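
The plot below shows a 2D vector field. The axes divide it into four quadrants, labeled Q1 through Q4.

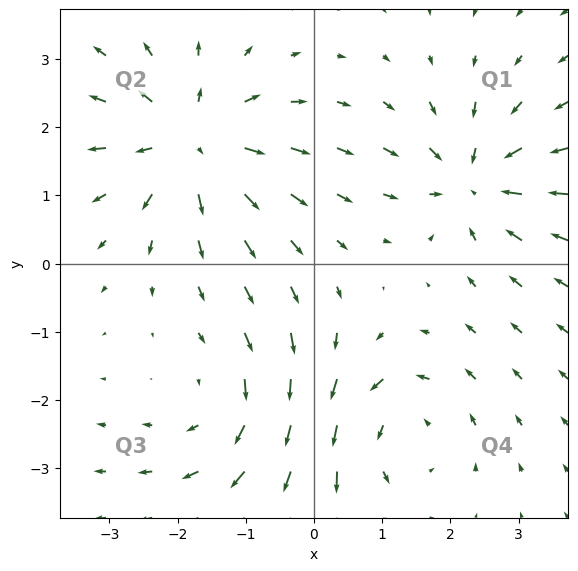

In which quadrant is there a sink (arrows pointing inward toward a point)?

Q1

The sink sits at approximately (2.3, 1.2), which lies in quadrant Q1. The divergence there is about -5, negative as expected for a sink.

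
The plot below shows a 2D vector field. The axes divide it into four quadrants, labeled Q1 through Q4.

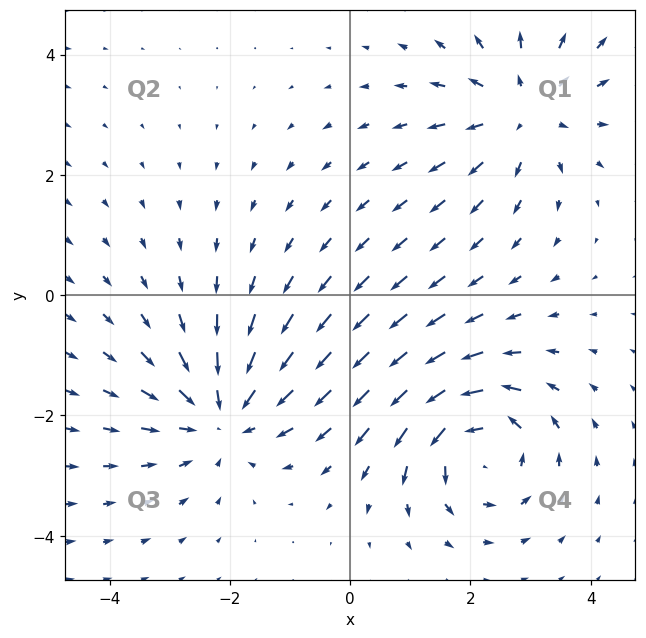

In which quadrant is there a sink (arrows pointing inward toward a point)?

Q3

The sink sits at approximately (-2.1, -2.0), which lies in quadrant Q3. The divergence there is about -3, negative as expected for a sink.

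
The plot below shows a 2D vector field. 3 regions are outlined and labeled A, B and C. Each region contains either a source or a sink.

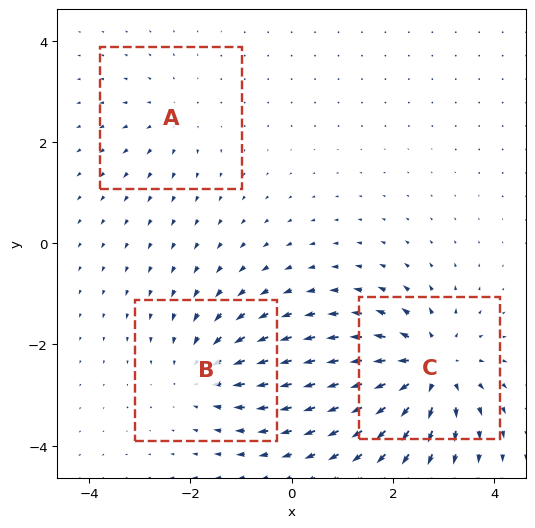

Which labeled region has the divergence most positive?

C

Divergence at each region's feature centre — A: about +2, B: about -3, C: about +5. Region C is most positive.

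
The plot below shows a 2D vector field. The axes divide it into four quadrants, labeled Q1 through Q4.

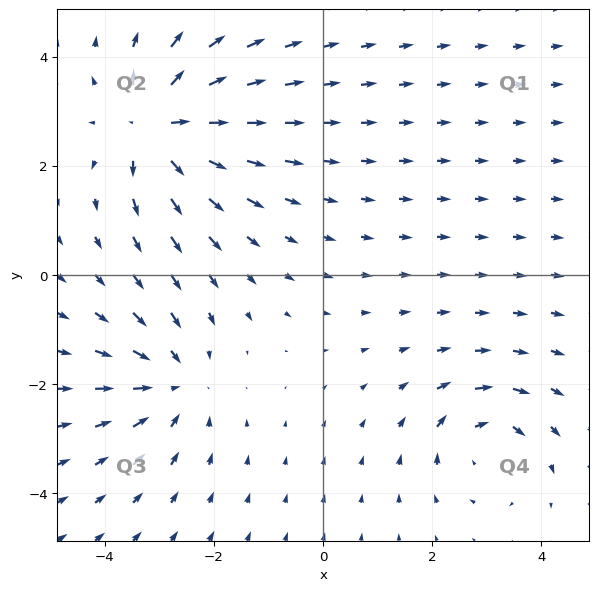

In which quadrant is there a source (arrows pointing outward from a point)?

Q2

The source sits at approximately (-3.0, 2.7), which lies in quadrant Q2. The divergence there is about +6, positive as expected for a source.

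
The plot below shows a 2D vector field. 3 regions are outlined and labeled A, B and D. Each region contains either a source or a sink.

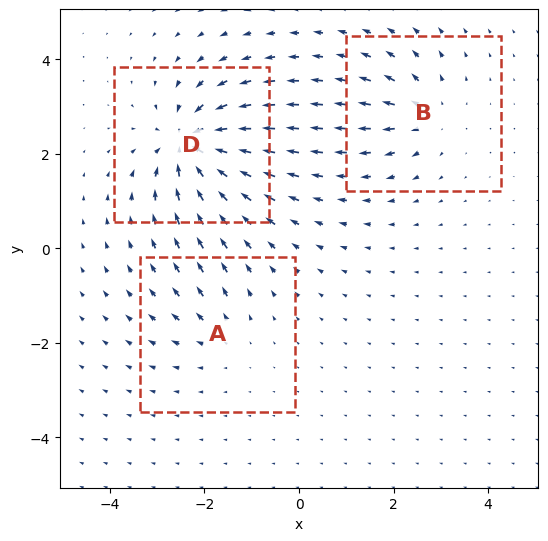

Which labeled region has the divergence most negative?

D

Divergence at each region's feature centre — A: about +2, B: about +4, D: about -6. Region D is most negative.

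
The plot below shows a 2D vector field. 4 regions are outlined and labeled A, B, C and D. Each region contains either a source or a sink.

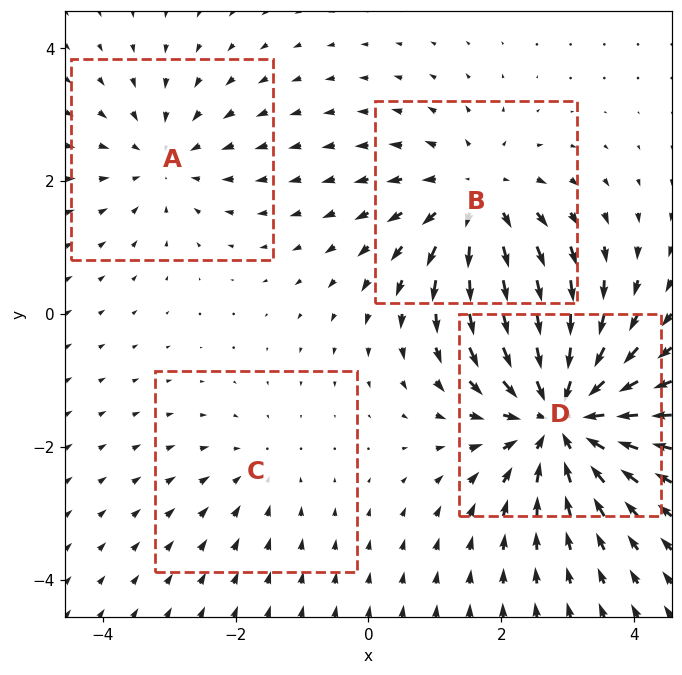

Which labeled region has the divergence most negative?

D

Divergence at each region's feature centre — A: about -3, B: about +4, C: about -2, D: about -7. Region D is most negative.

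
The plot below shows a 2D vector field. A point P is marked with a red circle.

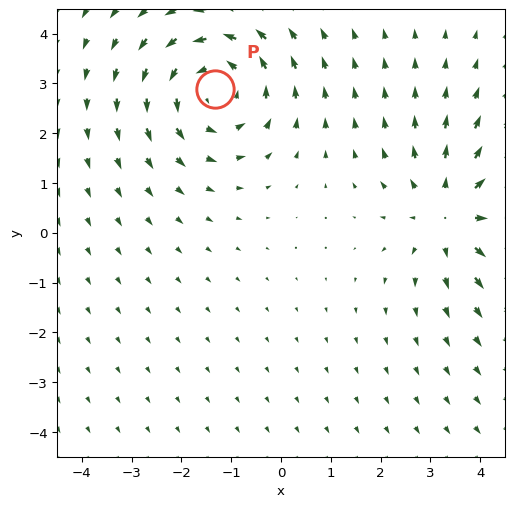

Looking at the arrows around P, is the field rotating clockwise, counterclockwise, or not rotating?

Near P at (-1.3, 2.9) the arrows circulate counterclockwise. The curl (z-component) there is about +3; positive curl means counterclockwise rotation.

counterclockwise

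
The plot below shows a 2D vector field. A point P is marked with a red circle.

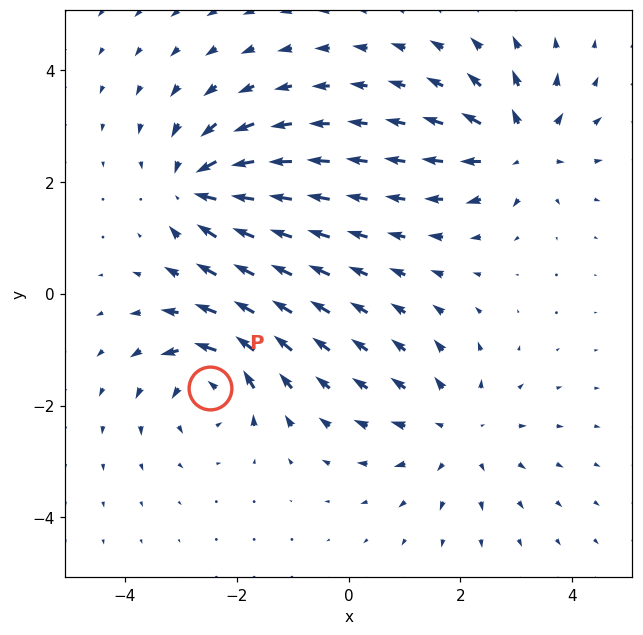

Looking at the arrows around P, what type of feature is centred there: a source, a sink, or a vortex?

At P (-2.5, -1.7) the arrows circulate counterclockwise. Divergence ≈0, curl about +6 — near-zero divergence with nonzero curl is a vortex.

vortex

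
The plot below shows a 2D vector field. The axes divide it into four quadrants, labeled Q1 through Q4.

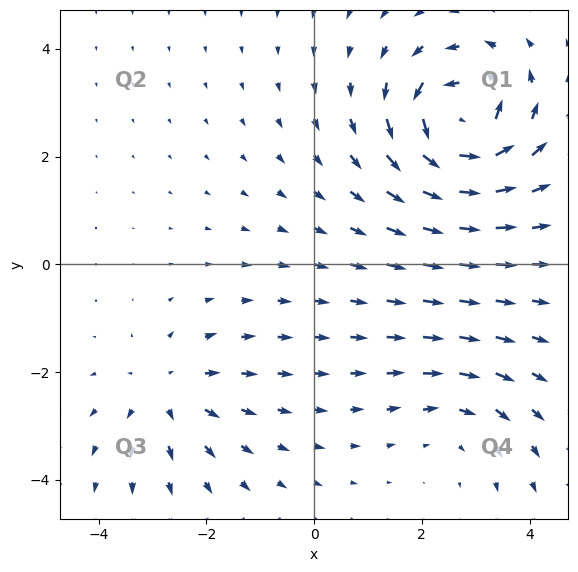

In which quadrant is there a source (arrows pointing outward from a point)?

The source sits at approximately (-2.7, -2.4), which lies in quadrant Q3. The divergence there is about +3, positive as expected for a source.

Q3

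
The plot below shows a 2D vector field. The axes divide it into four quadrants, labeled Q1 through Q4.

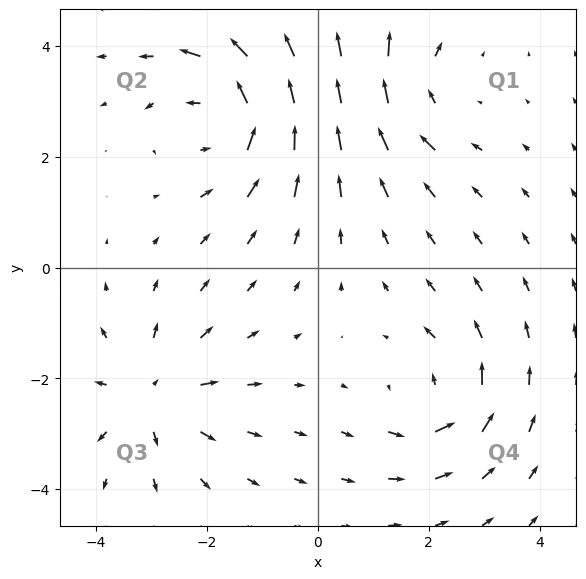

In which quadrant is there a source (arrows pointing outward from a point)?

Q3

The source sits at approximately (-3.0, -2.3), which lies in quadrant Q3. The divergence there is about +4, positive as expected for a source.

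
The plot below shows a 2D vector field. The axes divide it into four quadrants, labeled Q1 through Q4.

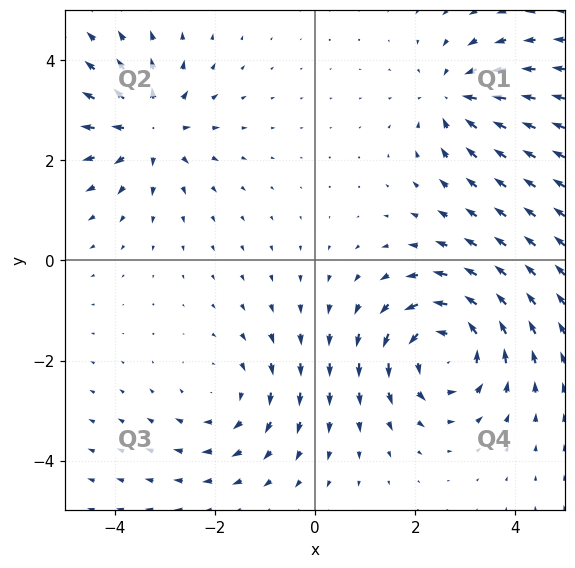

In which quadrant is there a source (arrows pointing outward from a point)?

Q2

The source sits at approximately (-3.3, 2.6), which lies in quadrant Q2. The divergence there is about +4, positive as expected for a source.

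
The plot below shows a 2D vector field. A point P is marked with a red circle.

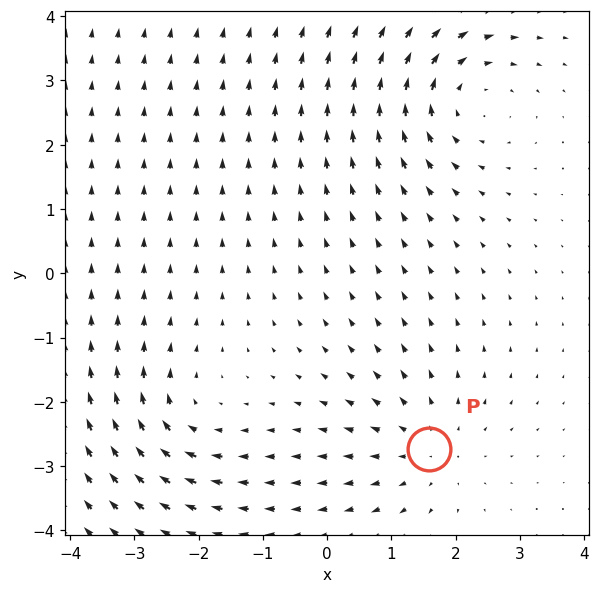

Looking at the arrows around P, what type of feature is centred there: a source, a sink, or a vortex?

source

At P (1.6, -2.7) the arrows spread outward. Divergence about +3, curl ≈0 — positive divergence with near-zero curl is a source.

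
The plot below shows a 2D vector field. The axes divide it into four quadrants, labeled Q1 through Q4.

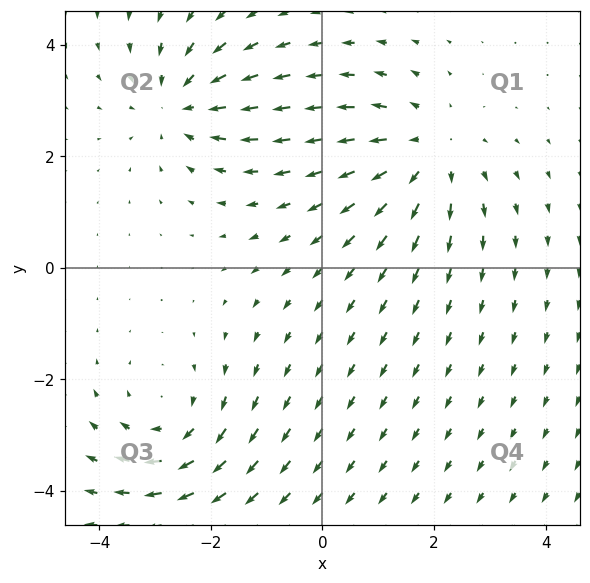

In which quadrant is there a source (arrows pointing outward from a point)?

Q1

The source sits at approximately (1.9, 2.1), which lies in quadrant Q1. The divergence there is about +3, positive as expected for a source.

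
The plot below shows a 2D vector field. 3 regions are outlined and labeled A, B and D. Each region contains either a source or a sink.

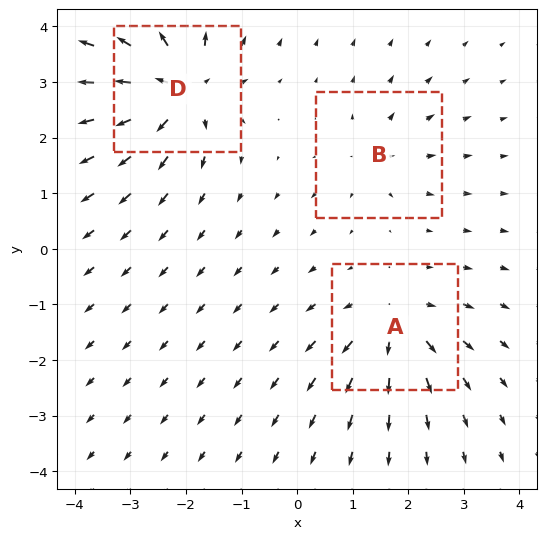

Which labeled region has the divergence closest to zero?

B

Divergence at each region's feature centre — A: about +4, B: about +3, D: about +6. Region B is closest to zero.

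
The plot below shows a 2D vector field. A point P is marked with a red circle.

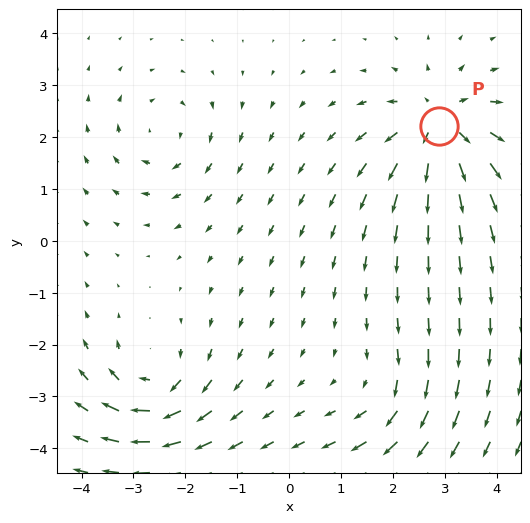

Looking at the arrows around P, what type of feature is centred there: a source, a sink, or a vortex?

At P (2.9, 2.2) the arrows spread outward. Divergence about +6, curl ≈0 — positive divergence with near-zero curl is a source.

source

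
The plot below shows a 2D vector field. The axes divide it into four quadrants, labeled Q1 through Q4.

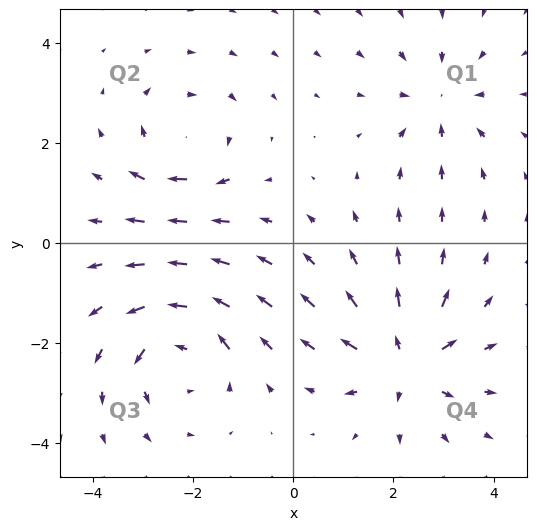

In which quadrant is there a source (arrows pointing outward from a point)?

The source sits at approximately (2.2, -2.4), which lies in quadrant Q4. The divergence there is about +6, positive as expected for a source.

Q4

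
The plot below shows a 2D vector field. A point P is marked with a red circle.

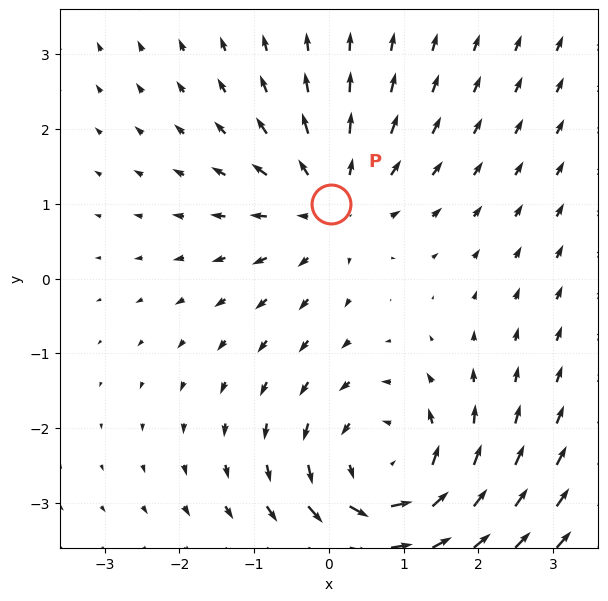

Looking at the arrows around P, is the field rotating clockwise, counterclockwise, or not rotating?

not rotating

Near P at (0.0, 1.0) the arrows show no circulation. The curl there is ≈0.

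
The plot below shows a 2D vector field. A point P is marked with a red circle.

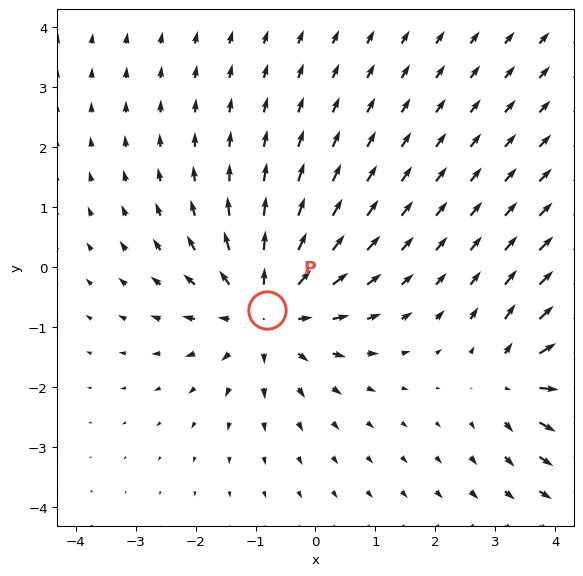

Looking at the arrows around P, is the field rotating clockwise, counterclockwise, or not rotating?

not rotating

Near P at (-0.8, -0.7) the arrows show no circulation. The curl there is ≈0.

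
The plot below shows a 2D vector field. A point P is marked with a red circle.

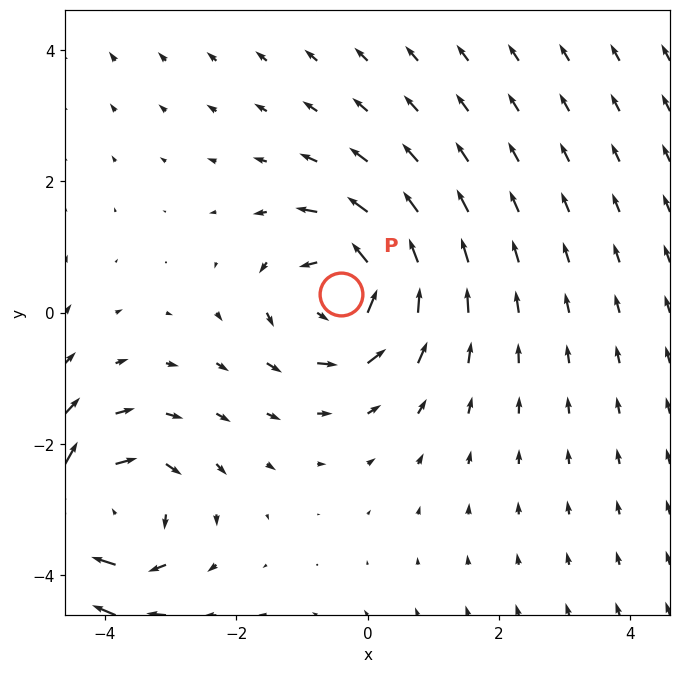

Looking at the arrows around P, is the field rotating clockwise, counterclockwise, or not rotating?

Near P at (-0.4, 0.3) the arrows circulate counterclockwise. The curl (z-component) there is about +4; positive curl means counterclockwise rotation.

counterclockwise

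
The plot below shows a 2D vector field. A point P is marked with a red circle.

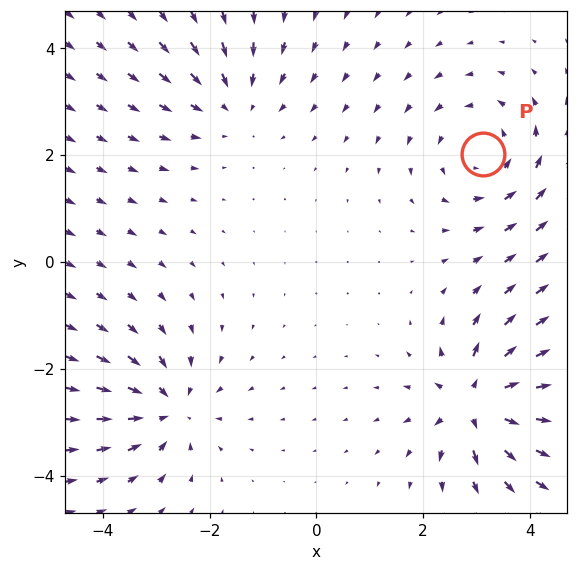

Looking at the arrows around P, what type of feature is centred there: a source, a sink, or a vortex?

vortex

At P (3.1, 2.0) the arrows circulate counterclockwise. Divergence ≈0, curl about +4 — near-zero divergence with nonzero curl is a vortex.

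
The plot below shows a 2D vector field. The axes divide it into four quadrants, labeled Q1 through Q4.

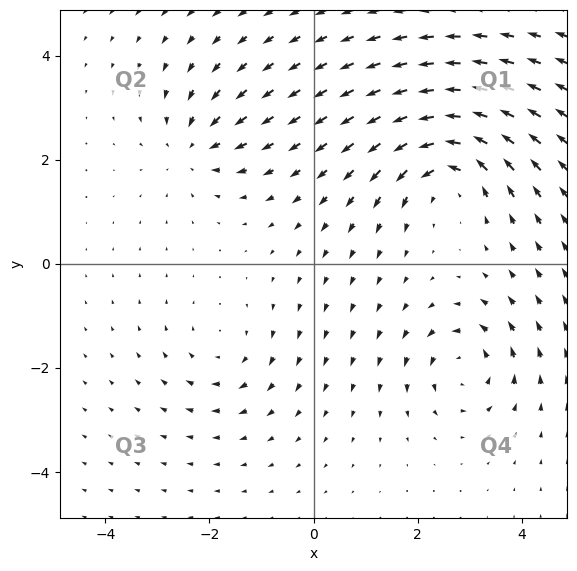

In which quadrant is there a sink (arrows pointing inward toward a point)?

The sink sits at approximately (-2.3, 2.2), which lies in quadrant Q2. The divergence there is about -4, negative as expected for a sink.

Q2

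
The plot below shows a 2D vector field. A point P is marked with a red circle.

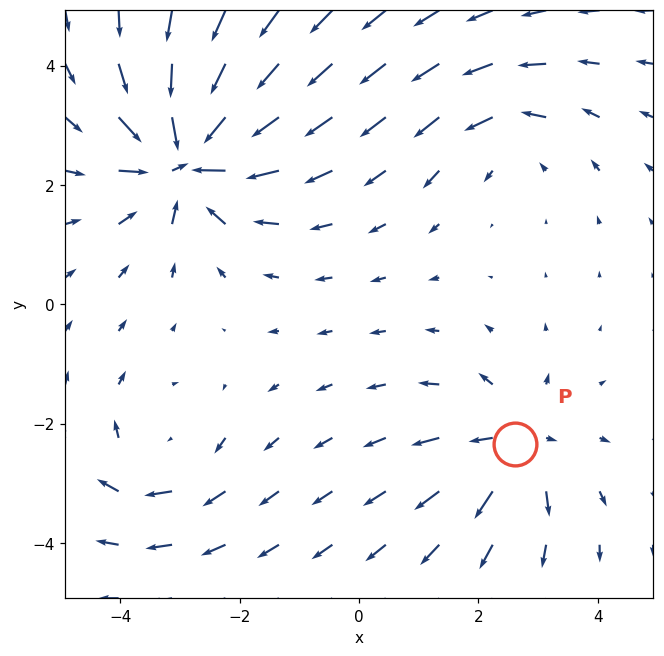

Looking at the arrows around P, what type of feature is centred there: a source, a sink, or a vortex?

At P (2.6, -2.3) the arrows spread outward. Divergence about +4, curl ≈0 — positive divergence with near-zero curl is a source.

source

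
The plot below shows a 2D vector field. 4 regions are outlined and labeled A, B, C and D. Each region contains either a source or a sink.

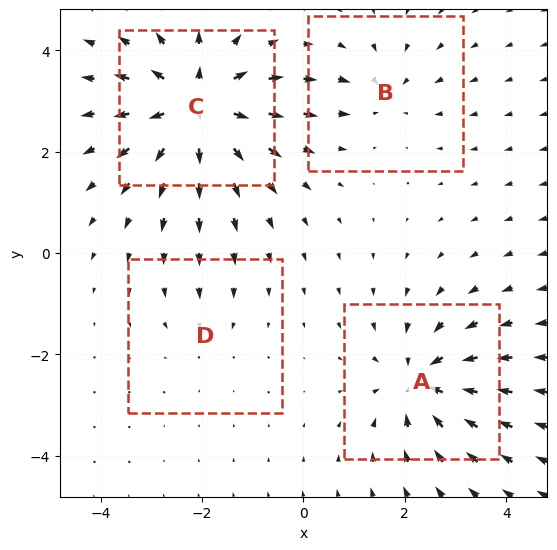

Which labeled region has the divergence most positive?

C

Divergence at each region's feature centre — A: about -5, B: about -3, C: about +7, D: about -2. Region C is most positive.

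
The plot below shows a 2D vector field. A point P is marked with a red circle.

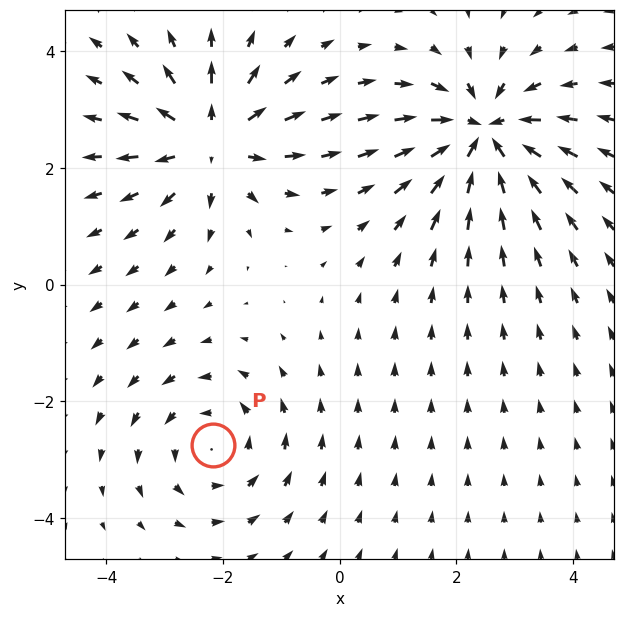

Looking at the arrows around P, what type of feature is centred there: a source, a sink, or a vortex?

At P (-2.2, -2.7) the arrows circulate counterclockwise. Divergence ≈0, curl about +3 — near-zero divergence with nonzero curl is a vortex.

vortex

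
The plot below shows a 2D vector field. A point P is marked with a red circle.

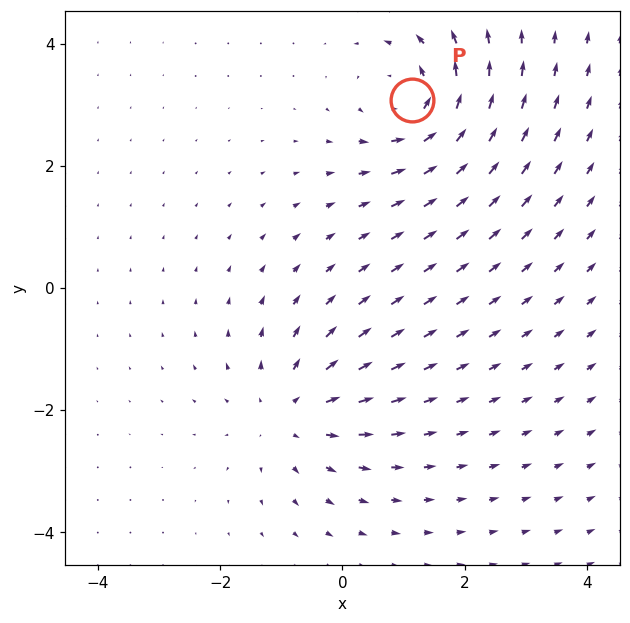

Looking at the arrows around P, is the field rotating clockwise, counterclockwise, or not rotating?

counterclockwise

Near P at (1.1, 3.1) the arrows circulate counterclockwise. The curl (z-component) there is about +5; positive curl means counterclockwise rotation.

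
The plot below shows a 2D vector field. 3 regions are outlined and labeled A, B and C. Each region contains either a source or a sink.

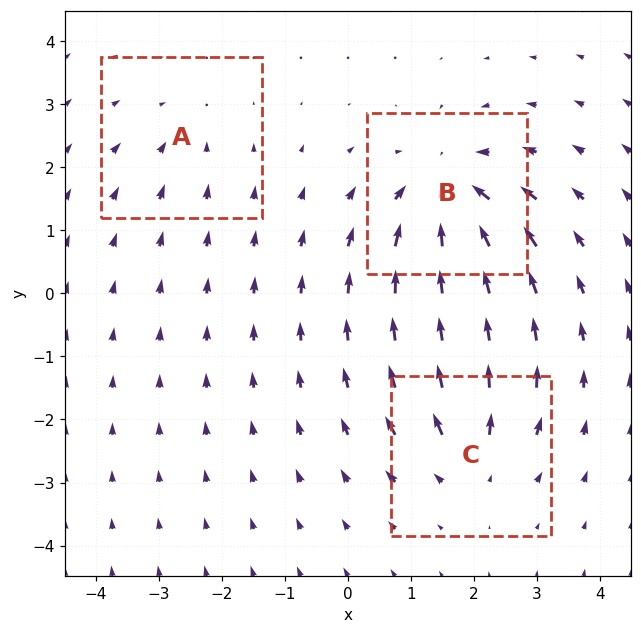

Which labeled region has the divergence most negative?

B

Divergence at each region's feature centre — A: about -2, B: about -5, C: about +3. Region B is most negative.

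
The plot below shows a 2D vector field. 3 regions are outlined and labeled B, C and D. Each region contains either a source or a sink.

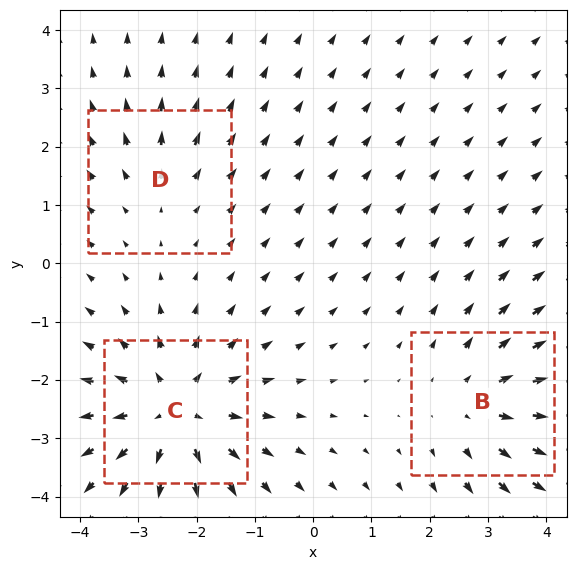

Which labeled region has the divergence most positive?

Divergence at each region's feature centre — B: about +3, C: about +4, D: about +2. Region C is most positive.

C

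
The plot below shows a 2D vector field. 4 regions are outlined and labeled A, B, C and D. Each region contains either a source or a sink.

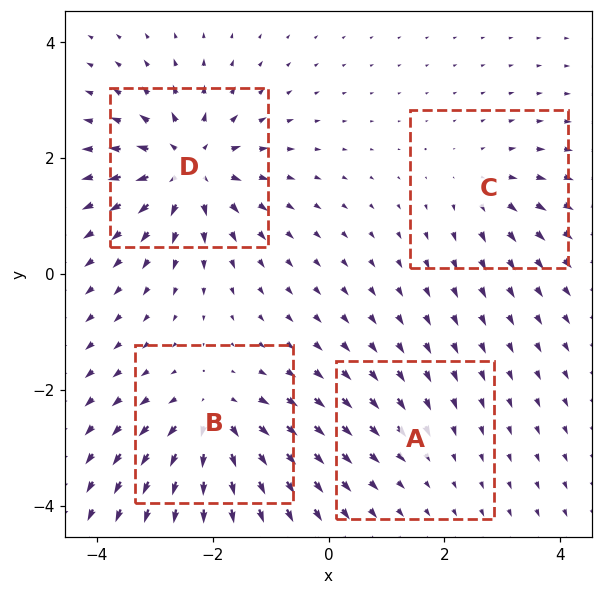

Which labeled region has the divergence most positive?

Divergence at each region's feature centre — A: about -2, B: about +6, C: about +4, D: about +8. Region D is most positive.

D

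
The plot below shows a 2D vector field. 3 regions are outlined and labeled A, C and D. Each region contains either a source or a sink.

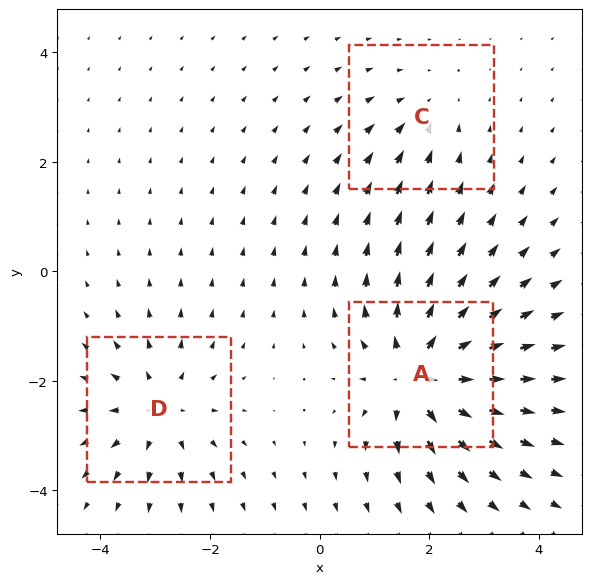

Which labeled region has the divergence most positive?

Divergence at each region's feature centre — A: about +6, C: about -2, D: about +4. Region A is most positive.

A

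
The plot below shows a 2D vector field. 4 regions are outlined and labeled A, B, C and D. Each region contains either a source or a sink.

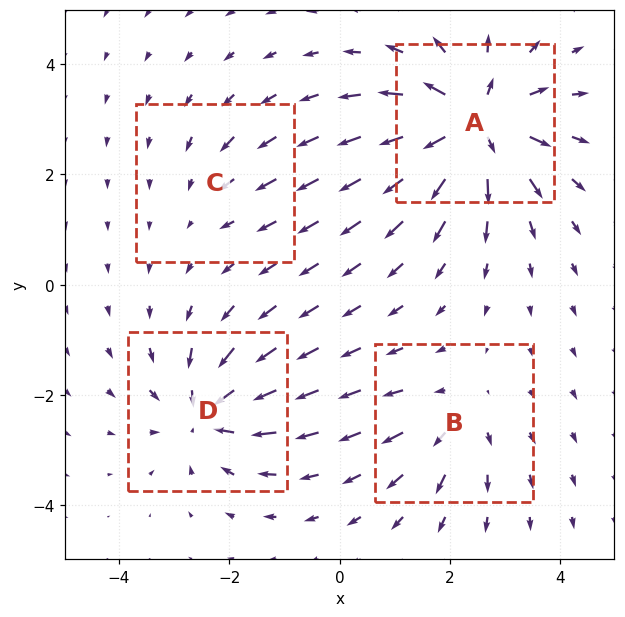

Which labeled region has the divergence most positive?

A

Divergence at each region's feature centre — A: about +9, B: about +4, C: about -2, D: about -6. Region A is most positive.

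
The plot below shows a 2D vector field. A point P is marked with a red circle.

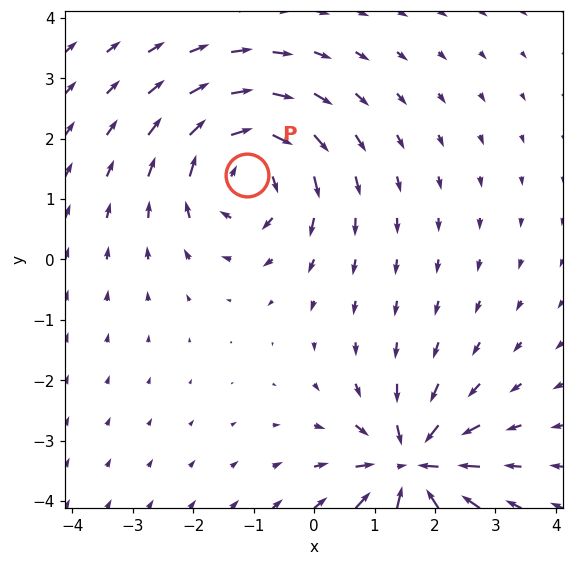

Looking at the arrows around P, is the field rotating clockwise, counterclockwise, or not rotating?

Near P at (-1.1, 1.4) the arrows circulate clockwise. The curl (z-component) there is about -4; negative curl means clockwise rotation.

clockwise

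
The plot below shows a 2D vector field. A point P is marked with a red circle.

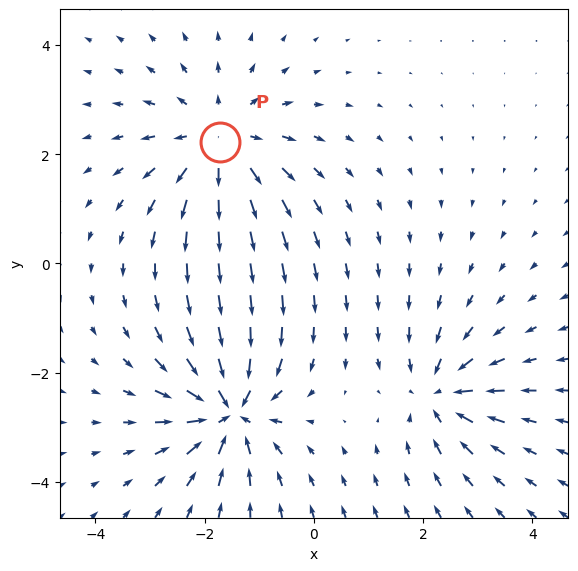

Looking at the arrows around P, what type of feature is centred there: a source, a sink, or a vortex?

At P (-1.7, 2.2) the arrows spread outward. Divergence about +4, curl ≈0 — positive divergence with near-zero curl is a source.

source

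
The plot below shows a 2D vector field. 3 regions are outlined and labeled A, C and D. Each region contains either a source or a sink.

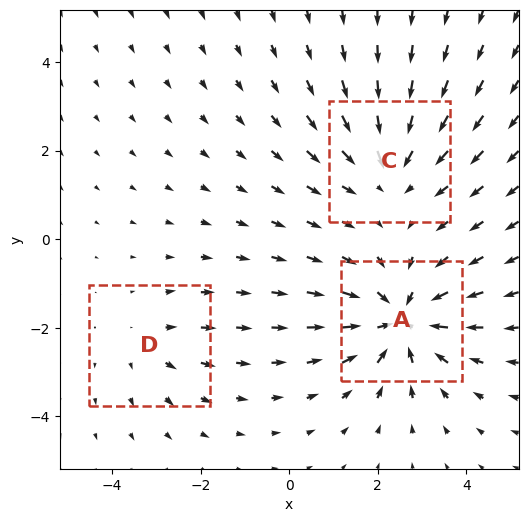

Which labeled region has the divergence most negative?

Divergence at each region's feature centre — A: about -4, C: about -3, D: about +2. Region A is most negative.

A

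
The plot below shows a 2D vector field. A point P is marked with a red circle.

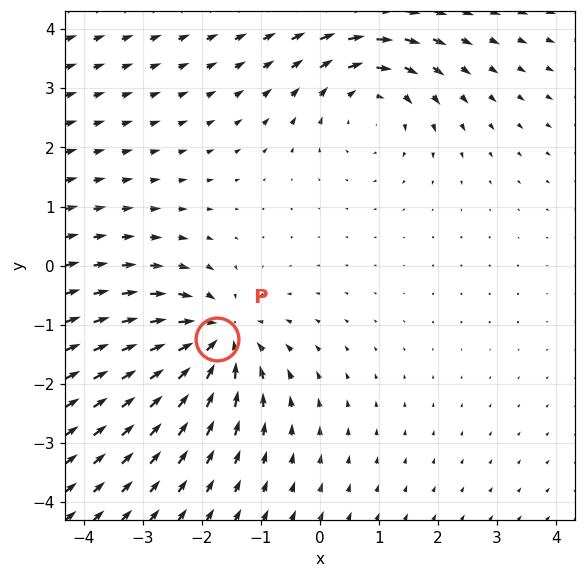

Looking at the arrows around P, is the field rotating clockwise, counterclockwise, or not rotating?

Near P at (-1.7, -1.2) the arrows show no circulation. The curl there is ≈0.

not rotating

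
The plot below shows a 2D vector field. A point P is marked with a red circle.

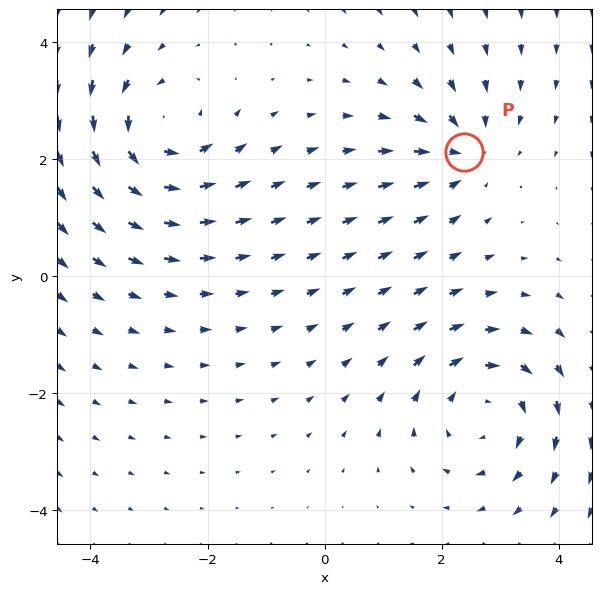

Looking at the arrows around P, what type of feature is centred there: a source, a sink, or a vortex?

At P (2.4, 2.1) the arrows converge inward. Divergence about -3, curl ≈0 — negative divergence with near-zero curl is a sink.

sink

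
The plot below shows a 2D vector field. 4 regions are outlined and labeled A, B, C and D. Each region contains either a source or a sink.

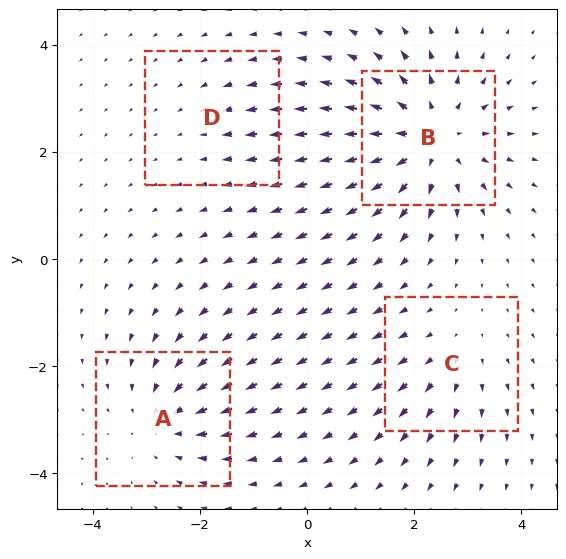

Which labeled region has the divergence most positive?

Divergence at each region's feature centre — A: about -4, B: about +6, C: about +3, D: about -1. Region B is most positive.

B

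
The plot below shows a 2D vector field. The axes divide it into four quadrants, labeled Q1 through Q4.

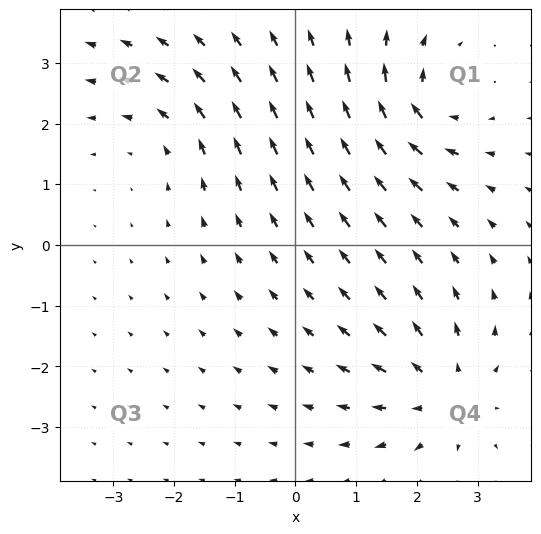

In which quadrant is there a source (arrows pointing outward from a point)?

Q4

The source sits at approximately (2.5, -2.4), which lies in quadrant Q4. The divergence there is about +4, positive as expected for a source.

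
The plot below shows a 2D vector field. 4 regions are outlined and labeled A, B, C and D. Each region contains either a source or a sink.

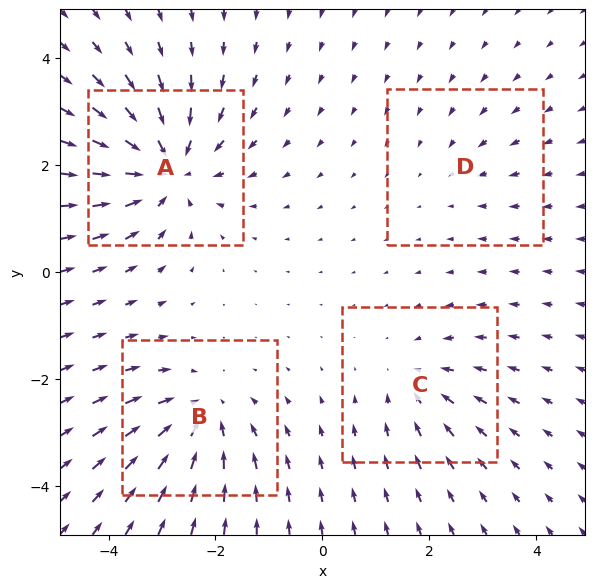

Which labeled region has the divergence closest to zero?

Divergence at each region's feature centre — A: about -7, B: about -5, C: about -3, D: about -2. Region D is closest to zero.

D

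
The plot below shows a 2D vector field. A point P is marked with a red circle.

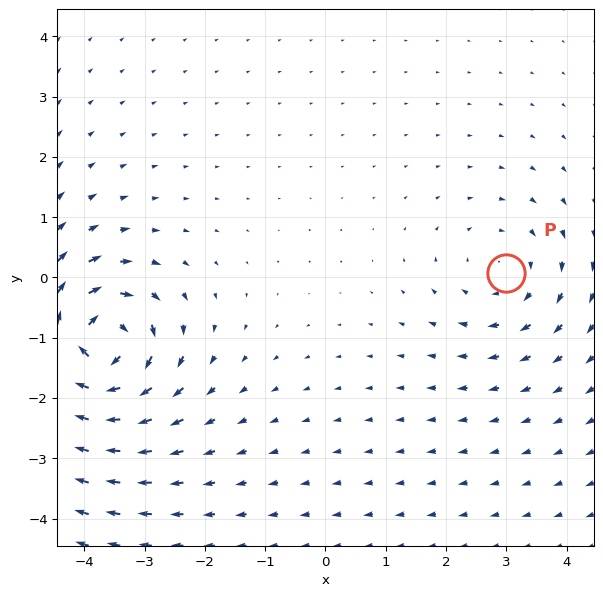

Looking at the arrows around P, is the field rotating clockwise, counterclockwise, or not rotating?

Near P at (3.0, 0.1) the arrows circulate clockwise. The curl (z-component) there is about -2; negative curl means clockwise rotation.

clockwise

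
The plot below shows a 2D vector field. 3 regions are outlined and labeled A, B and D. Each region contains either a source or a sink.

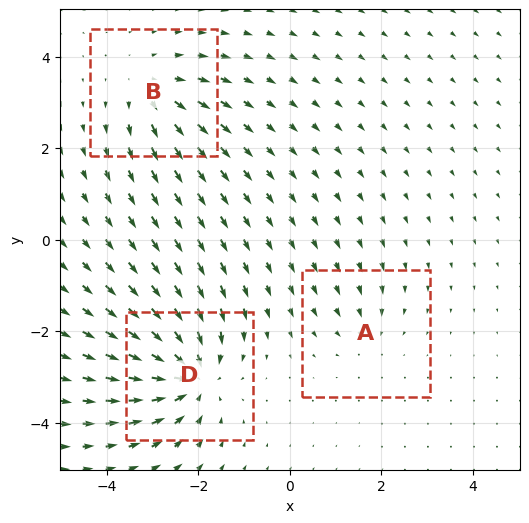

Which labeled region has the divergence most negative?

Divergence at each region's feature centre — A: about -2, B: about +4, D: about -6. Region D is most negative.

D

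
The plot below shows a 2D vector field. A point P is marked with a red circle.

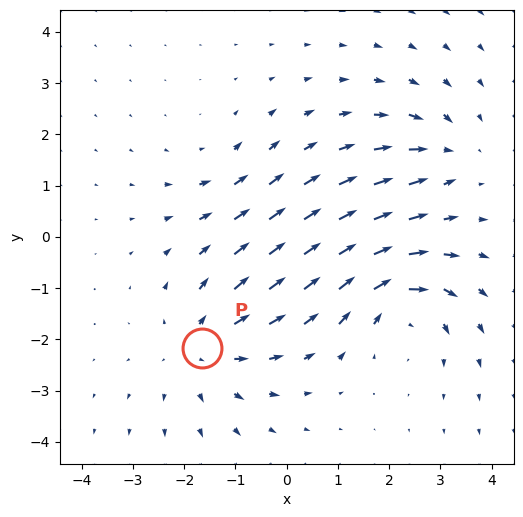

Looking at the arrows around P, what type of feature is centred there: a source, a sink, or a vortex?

source

At P (-1.6, -2.2) the arrows spread outward. Divergence about +4, curl ≈0 — positive divergence with near-zero curl is a source.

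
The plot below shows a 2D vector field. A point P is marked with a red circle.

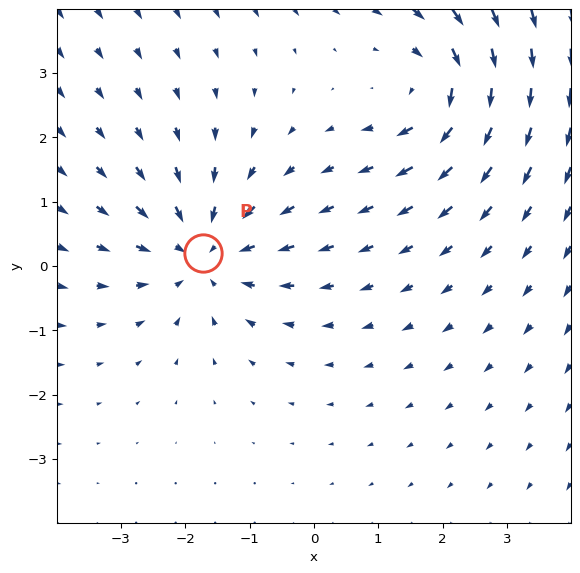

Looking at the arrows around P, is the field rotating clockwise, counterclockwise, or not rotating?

not rotating

Near P at (-1.7, 0.2) the arrows show no circulation. The curl there is ≈0.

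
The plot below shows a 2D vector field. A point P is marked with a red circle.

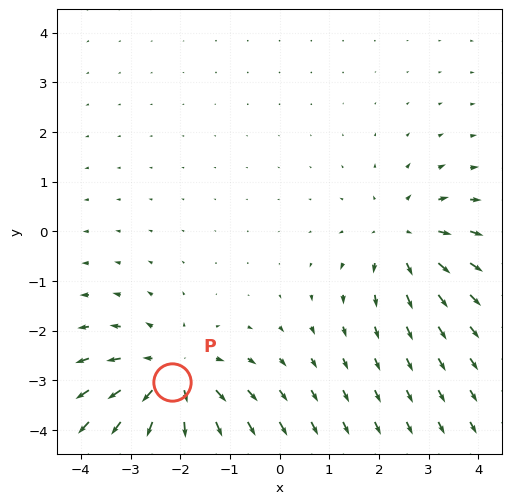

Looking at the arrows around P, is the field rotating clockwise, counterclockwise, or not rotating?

not rotating

Near P at (-2.2, -3.0) the arrows show no circulation. The curl there is ≈0.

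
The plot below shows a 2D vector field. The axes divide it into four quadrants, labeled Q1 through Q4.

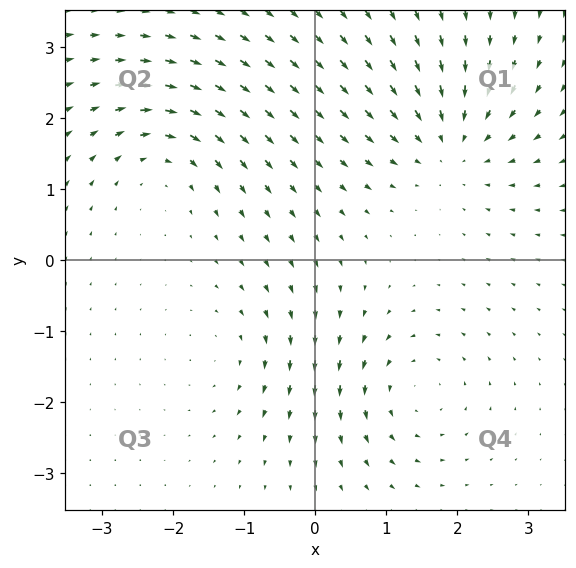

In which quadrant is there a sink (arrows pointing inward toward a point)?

Q1

The sink sits at approximately (1.9, 1.6), which lies in quadrant Q1. The divergence there is about -4, negative as expected for a sink.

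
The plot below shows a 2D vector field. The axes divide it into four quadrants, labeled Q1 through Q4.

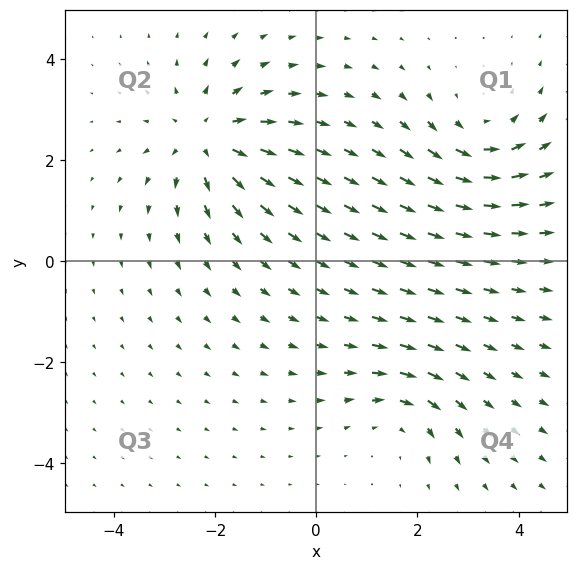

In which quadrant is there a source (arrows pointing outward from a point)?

Q2

The source sits at approximately (-2.2, 2.4), which lies in quadrant Q2. The divergence there is about +5, positive as expected for a source.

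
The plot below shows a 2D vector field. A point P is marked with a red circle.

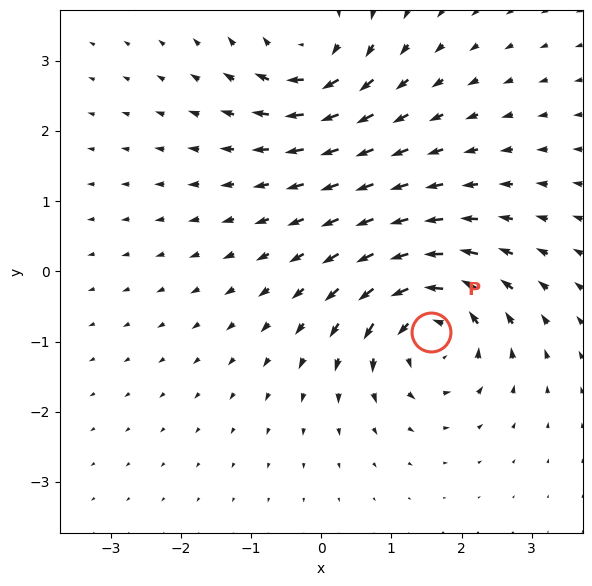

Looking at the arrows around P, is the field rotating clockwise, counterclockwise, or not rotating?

Near P at (1.6, -0.9) the arrows circulate counterclockwise. The curl (z-component) there is about +6; positive curl means counterclockwise rotation.

counterclockwise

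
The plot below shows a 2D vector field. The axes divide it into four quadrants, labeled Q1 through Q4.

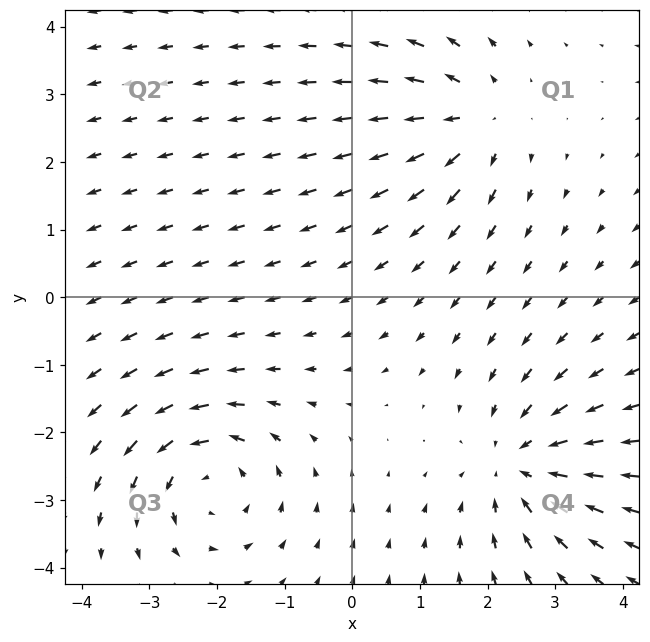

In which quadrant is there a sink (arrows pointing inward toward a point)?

The sink sits at approximately (2.5, -2.5), which lies in quadrant Q4. The divergence there is about -3, negative as expected for a sink.

Q4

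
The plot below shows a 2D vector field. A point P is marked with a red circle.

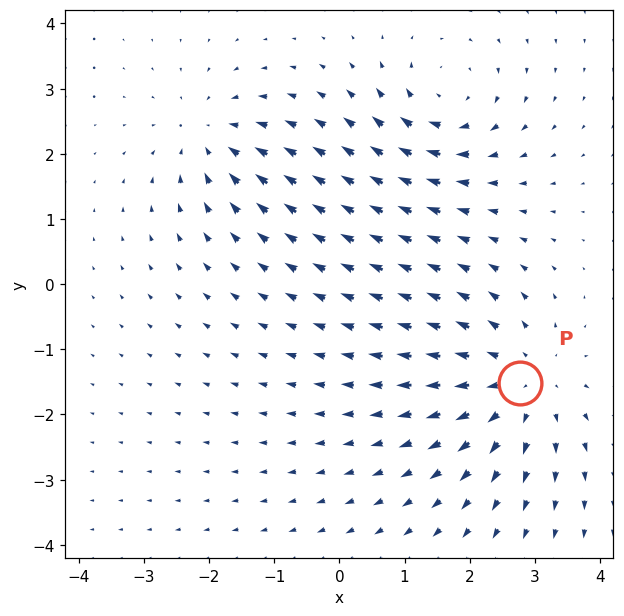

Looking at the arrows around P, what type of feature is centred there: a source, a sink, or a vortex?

At P (2.8, -1.5) the arrows spread outward. Divergence about +4, curl ≈0 — positive divergence with near-zero curl is a source.

source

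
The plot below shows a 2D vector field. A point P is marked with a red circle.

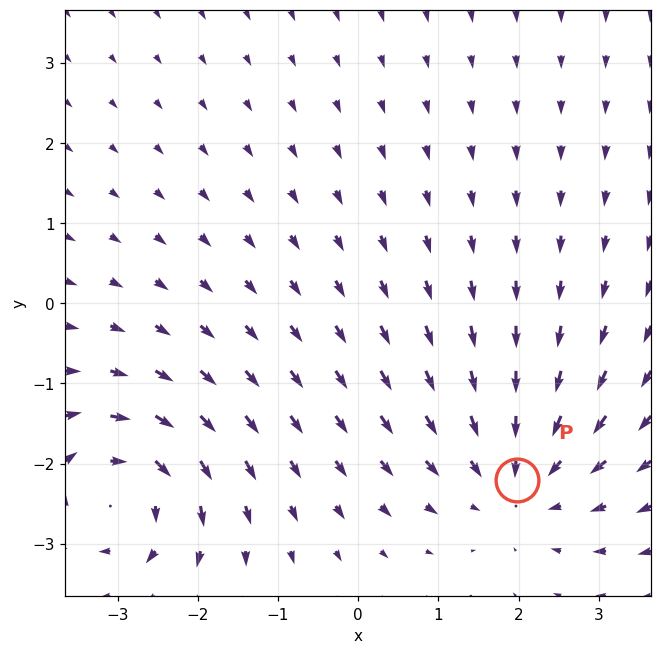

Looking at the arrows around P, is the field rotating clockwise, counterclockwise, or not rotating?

not rotating

Near P at (2.0, -2.2) the arrows show no circulation. The curl there is ≈0.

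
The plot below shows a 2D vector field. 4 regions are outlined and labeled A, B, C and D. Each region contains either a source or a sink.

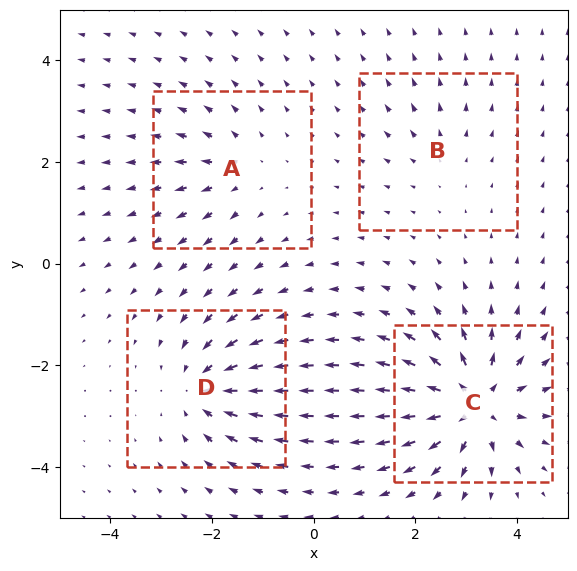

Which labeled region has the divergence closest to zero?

B

Divergence at each region's feature centre — A: about +4, B: about +2, C: about +8, D: about -6. Region B is closest to zero.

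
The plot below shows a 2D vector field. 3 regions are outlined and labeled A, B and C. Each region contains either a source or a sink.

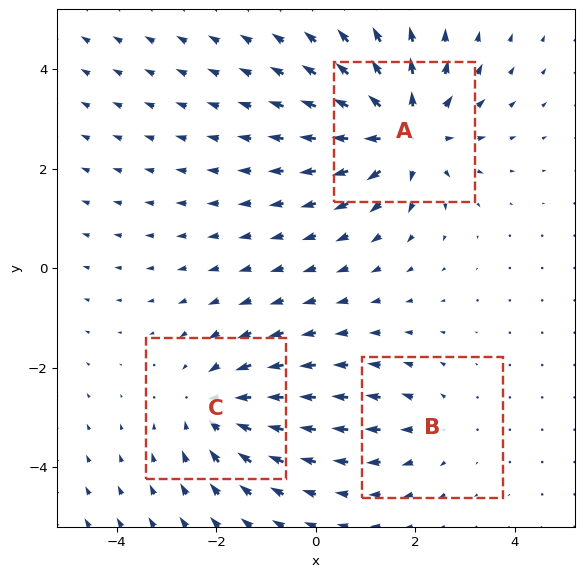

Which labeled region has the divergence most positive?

A

Divergence at each region's feature centre — A: about +5, B: about +2, C: about -3. Region A is most positive.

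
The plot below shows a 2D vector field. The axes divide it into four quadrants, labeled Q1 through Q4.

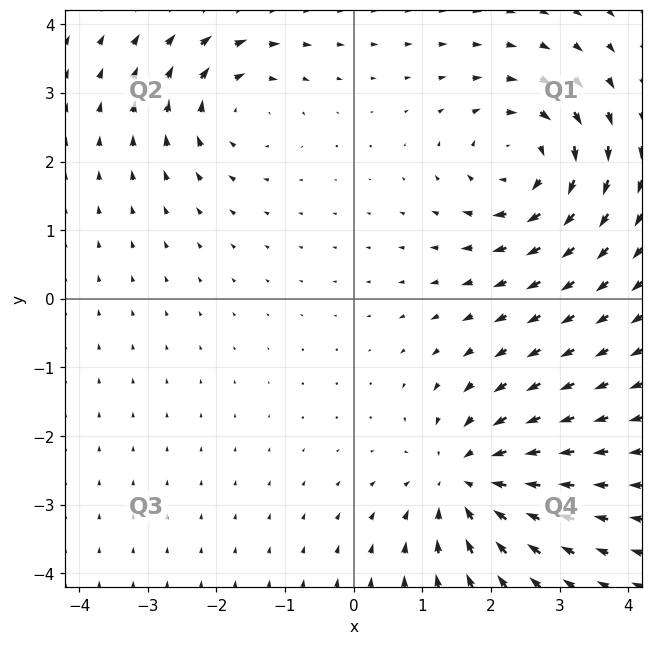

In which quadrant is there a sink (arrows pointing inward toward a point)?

Q4

The sink sits at approximately (1.6, -2.6), which lies in quadrant Q4. The divergence there is about -5, negative as expected for a sink.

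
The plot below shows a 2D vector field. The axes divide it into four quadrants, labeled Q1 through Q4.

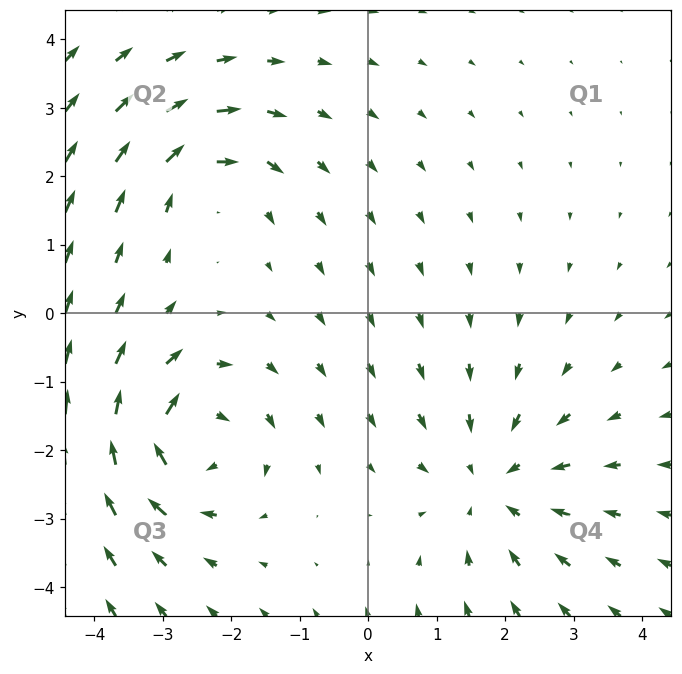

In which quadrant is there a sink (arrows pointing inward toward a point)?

Q4

The sink sits at approximately (1.8, -2.5), which lies in quadrant Q4. The divergence there is about -3, negative as expected for a sink.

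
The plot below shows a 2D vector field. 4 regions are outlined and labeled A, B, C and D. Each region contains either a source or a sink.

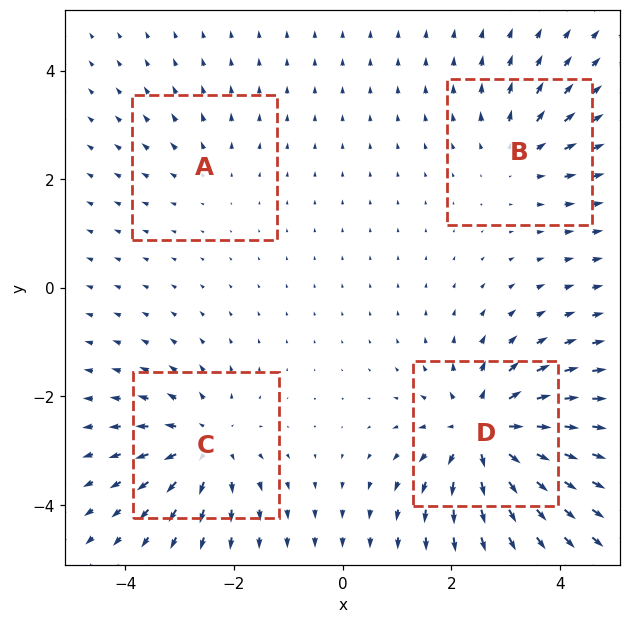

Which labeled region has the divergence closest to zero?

Divergence at each region's feature centre — A: about +2, B: about +4, C: about +5, D: about +8. Region A is closest to zero.

A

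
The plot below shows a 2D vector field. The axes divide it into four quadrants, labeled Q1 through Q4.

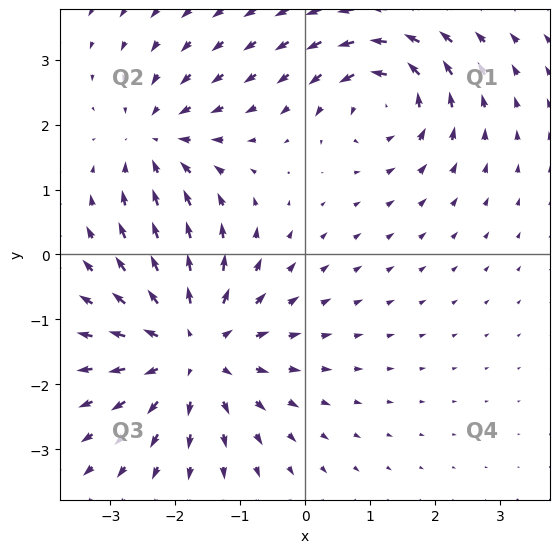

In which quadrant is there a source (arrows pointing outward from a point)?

Q3

The source sits at approximately (-1.7, -1.4), which lies in quadrant Q3. The divergence there is about +4, positive as expected for a source.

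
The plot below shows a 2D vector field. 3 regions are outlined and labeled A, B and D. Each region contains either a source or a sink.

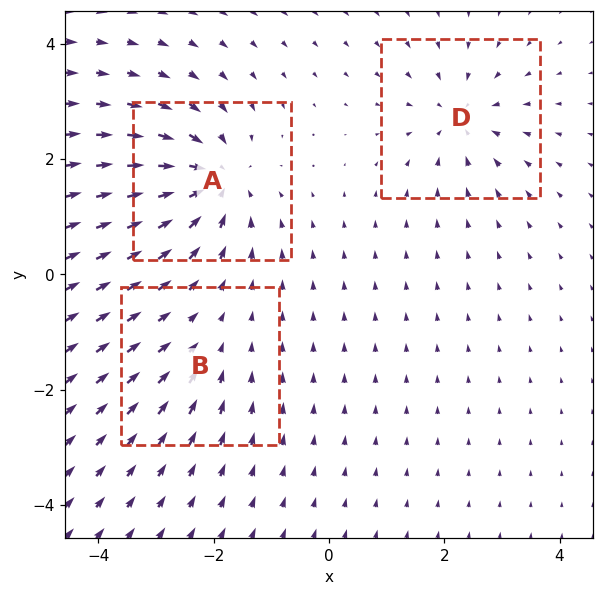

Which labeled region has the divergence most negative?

Divergence at each region's feature centre — A: about -6, B: about -2, D: about -4. Region A is most negative.

A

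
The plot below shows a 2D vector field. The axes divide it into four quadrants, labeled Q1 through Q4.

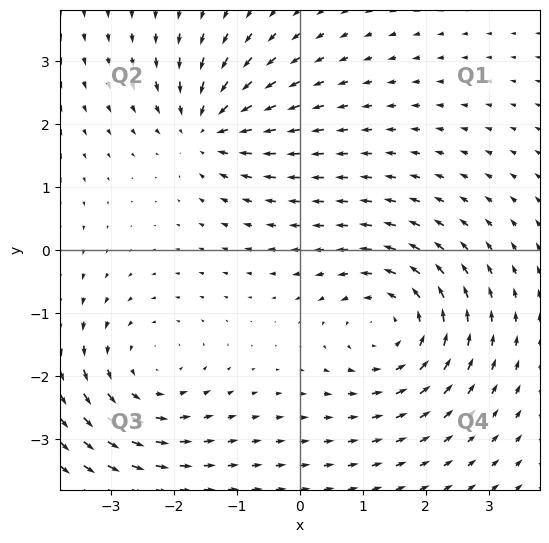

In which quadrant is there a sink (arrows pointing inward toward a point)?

Q2

The sink sits at approximately (-1.5, 1.9), which lies in quadrant Q2. The divergence there is about -4, negative as expected for a sink.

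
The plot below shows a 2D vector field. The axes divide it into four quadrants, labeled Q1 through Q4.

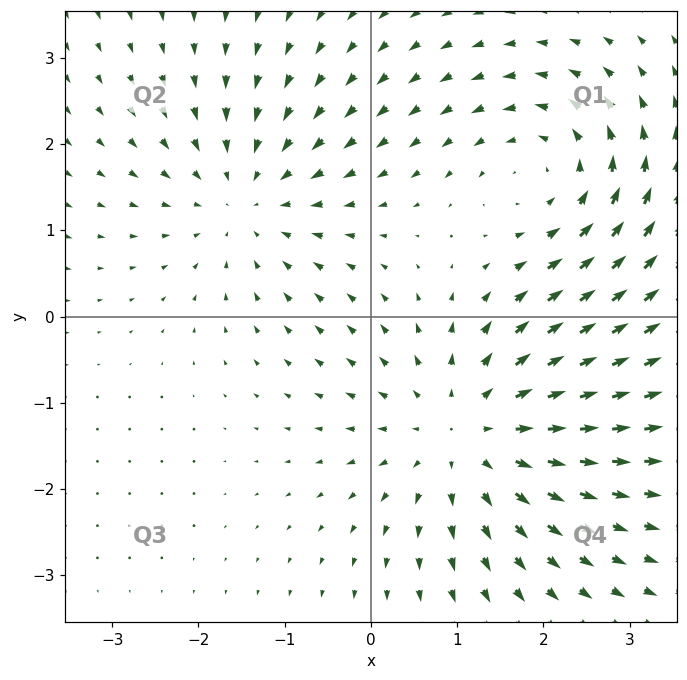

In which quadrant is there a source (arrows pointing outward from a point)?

The source sits at approximately (1.2, -1.3), which lies in quadrant Q4. The divergence there is about +3, positive as expected for a source.

Q4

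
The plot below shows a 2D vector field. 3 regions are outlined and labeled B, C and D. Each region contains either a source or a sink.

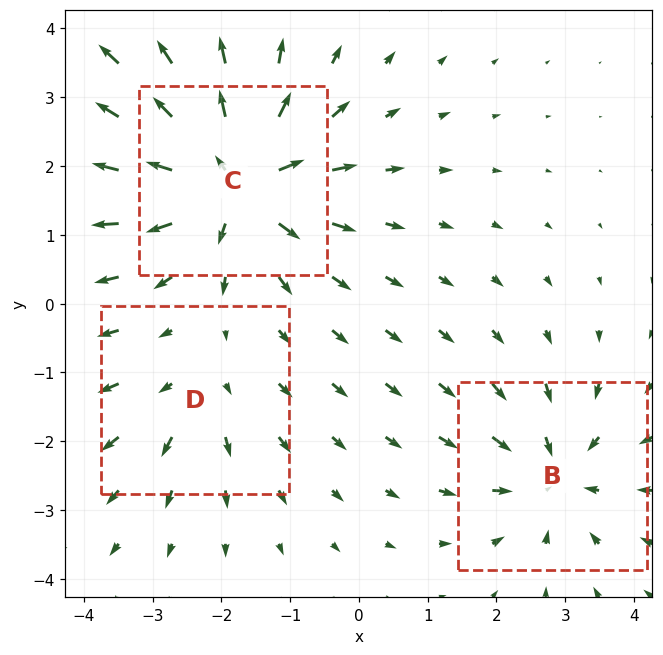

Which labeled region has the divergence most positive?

C

Divergence at each region's feature centre — B: about -3, C: about +6, D: about +2. Region C is most positive.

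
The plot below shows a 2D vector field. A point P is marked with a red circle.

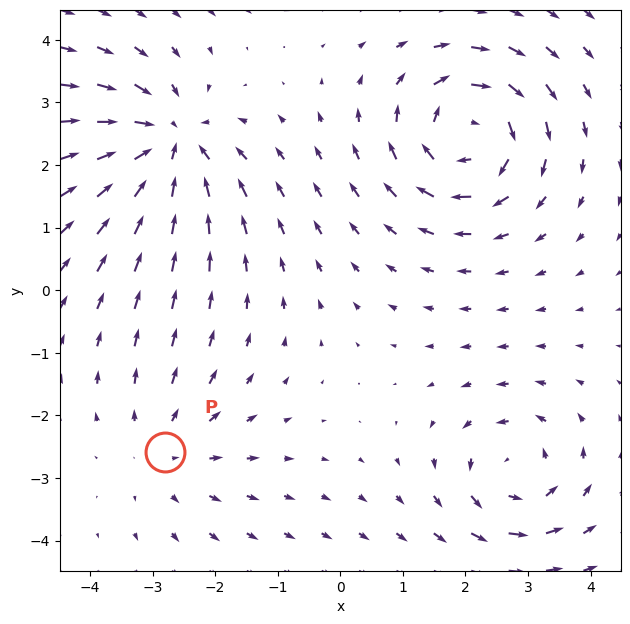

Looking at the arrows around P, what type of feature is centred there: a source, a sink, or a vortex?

source

At P (-2.8, -2.6) the arrows spread outward. Divergence about +3, curl ≈0 — positive divergence with near-zero curl is a source.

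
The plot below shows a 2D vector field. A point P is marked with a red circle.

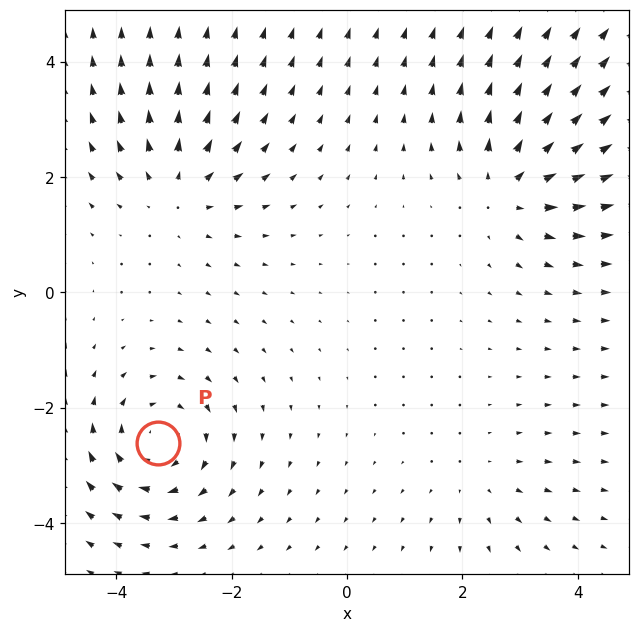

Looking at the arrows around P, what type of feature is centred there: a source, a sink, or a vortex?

At P (-3.3, -2.6) the arrows circulate clockwise. Divergence ≈0, curl about -5 — near-zero divergence with nonzero curl is a vortex.

vortex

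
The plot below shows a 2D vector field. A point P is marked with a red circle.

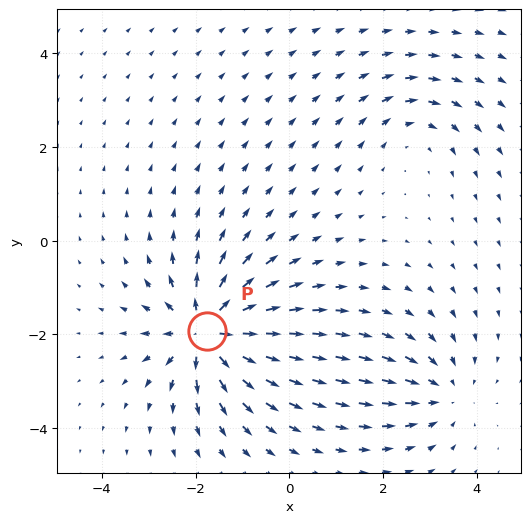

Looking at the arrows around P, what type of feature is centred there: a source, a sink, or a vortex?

At P (-1.7, -1.9) the arrows spread outward. Divergence about +6, curl ≈0 — positive divergence with near-zero curl is a source.

source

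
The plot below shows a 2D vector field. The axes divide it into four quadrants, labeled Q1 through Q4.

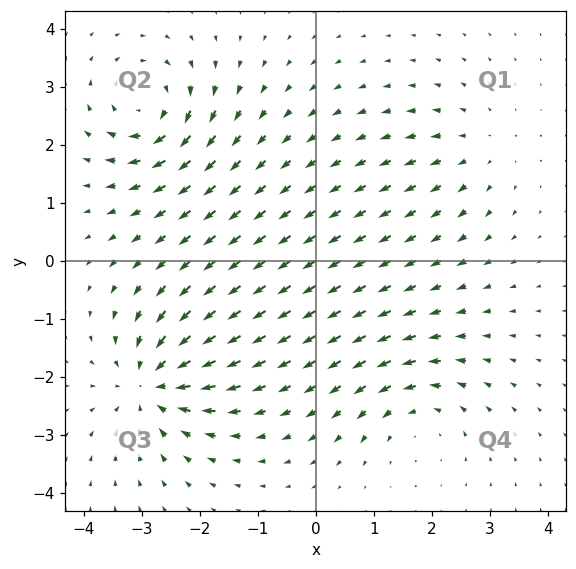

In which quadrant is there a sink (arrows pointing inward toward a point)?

Q3

The sink sits at approximately (-2.8, -2.1), which lies in quadrant Q3. The divergence there is about -6, negative as expected for a sink.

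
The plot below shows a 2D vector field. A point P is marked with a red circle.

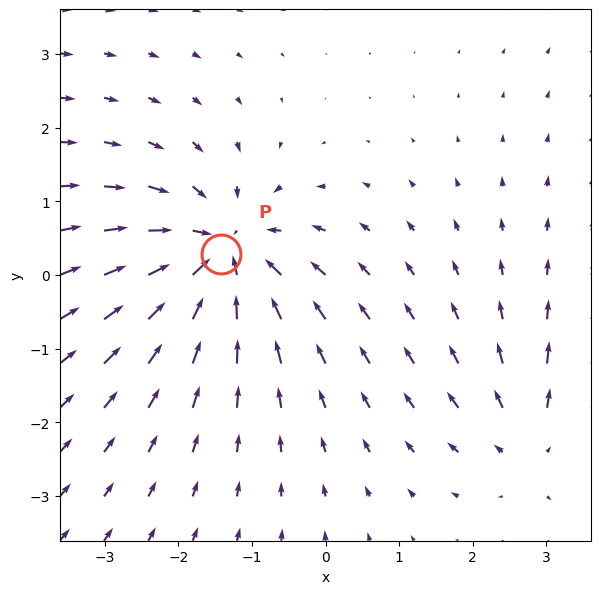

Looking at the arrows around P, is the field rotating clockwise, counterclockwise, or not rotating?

not rotating

Near P at (-1.4, 0.3) the arrows show no circulation. The curl there is ≈0.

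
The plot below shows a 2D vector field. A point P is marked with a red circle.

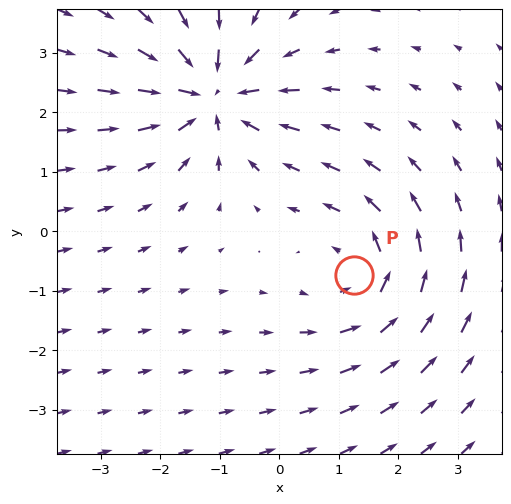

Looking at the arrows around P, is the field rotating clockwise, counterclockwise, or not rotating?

Near P at (1.3, -0.7) the arrows circulate counterclockwise. The curl (z-component) there is about +2; positive curl means counterclockwise rotation.

counterclockwise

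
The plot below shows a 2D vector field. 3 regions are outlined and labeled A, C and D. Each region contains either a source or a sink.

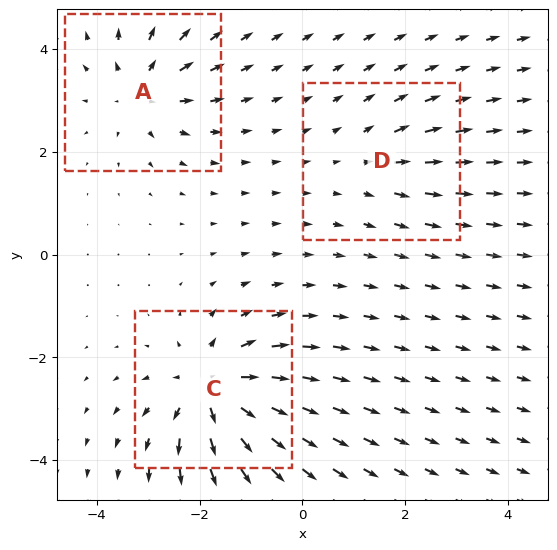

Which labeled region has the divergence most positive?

Divergence at each region's feature centre — A: about +4, C: about +6, D: about +2. Region C is most positive.

C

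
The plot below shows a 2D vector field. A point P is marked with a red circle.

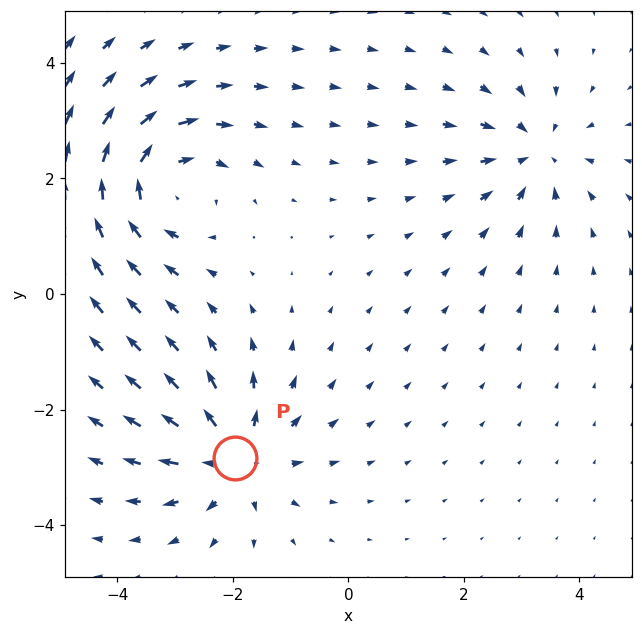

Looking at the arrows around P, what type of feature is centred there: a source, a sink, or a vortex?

At P (-2.0, -2.8) the arrows spread outward. Divergence about +4, curl ≈0 — positive divergence with near-zero curl is a source.

source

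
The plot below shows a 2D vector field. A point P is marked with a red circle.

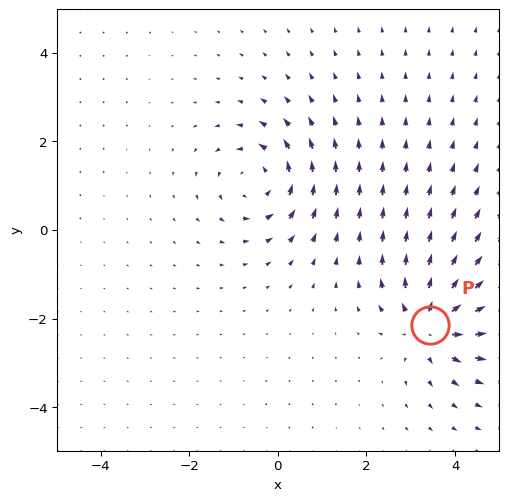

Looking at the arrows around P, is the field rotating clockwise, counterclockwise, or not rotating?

Near P at (3.4, -2.1) the arrows show no circulation. The curl there is ≈0.

not rotating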